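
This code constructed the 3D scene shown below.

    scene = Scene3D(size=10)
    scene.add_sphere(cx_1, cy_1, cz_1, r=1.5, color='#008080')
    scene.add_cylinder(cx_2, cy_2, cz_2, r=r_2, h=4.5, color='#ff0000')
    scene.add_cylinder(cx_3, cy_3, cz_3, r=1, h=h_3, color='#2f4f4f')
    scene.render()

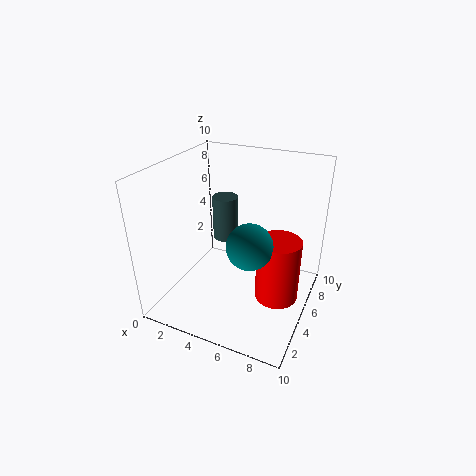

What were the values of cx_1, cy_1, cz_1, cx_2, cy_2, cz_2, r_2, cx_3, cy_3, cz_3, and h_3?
cx_1 = 6.5, cy_1 = 3.5, cz_1 = 5.5, cx_2 = 8, cy_2 = 5, cz_2 = 1, r_2 = 1.5, cx_3 = 2.5, cy_3 = 8, cz_3 = 3, h_3 = 3.5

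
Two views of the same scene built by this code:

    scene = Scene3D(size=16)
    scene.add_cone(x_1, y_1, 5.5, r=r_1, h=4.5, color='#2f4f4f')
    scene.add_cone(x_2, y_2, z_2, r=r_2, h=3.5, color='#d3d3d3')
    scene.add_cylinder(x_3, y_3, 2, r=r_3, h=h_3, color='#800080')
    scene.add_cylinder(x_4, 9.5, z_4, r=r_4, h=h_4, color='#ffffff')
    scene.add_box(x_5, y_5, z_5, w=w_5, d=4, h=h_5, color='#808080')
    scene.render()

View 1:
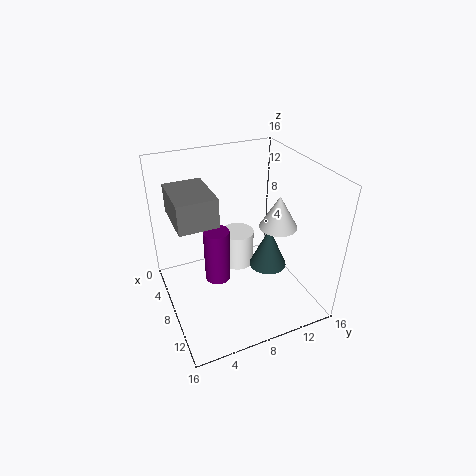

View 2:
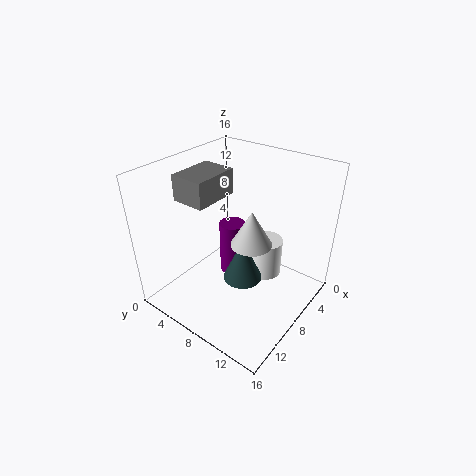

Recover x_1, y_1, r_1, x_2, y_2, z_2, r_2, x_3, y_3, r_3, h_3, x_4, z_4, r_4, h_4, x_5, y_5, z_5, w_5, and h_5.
x_1 = 10.5, y_1 = 10.5, r_1 = 2, x_2 = 10.5, y_2 = 11.5, z_2 = 10, r_2 = 2, x_3 = 6.5, y_3 = 6, r_3 = 1.5, h_3 = 6.5, x_4 = 4.5, z_4 = 2, r_4 = 2, h_4 = 4.5, x_5 = 5, y_5 = 1, z_5 = 11.5, w_5 = 5.5, h_5 = 3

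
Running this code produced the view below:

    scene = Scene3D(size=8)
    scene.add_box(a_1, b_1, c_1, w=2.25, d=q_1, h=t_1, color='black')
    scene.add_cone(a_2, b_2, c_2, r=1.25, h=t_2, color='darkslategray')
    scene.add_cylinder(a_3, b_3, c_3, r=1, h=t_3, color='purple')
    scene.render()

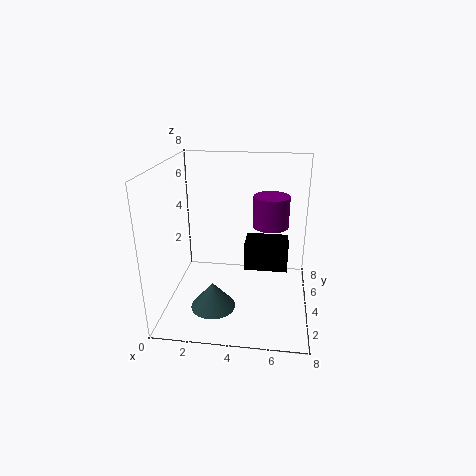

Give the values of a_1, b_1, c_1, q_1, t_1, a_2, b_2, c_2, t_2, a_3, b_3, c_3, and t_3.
a_1 = 4.5, b_1 = 2.75, c_1 = 2.75, q_1 = 1.5, t_1 = 1.5, a_2 = 2.75, b_2 = 2.75, c_2 = 0.25, t_2 = 1.5, a_3 = 5.75, b_3 = 4.75, c_3 = 4.5, t_3 = 1.75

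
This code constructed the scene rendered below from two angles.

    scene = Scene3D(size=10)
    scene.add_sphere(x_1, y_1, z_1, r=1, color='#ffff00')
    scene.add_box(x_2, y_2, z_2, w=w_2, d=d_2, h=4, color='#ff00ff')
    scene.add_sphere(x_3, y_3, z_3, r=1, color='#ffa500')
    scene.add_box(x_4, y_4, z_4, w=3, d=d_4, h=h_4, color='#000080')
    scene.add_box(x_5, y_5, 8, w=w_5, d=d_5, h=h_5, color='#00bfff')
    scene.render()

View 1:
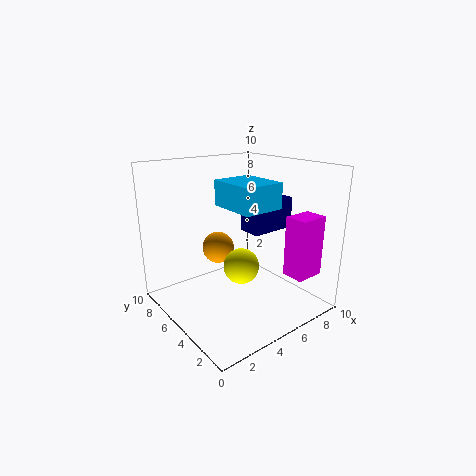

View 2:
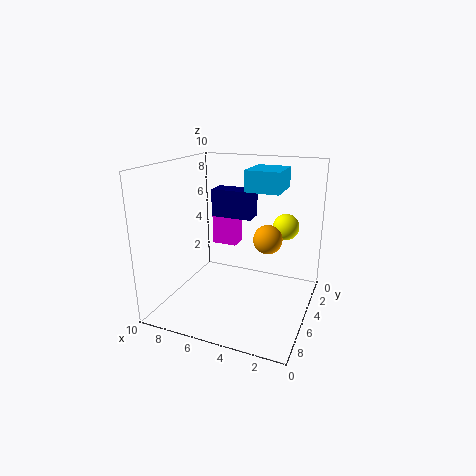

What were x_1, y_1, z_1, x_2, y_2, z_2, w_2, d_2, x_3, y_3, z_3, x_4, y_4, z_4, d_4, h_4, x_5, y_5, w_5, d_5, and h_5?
x_1 = 2.5, y_1 = 1.5, z_1 = 5, x_2 = 6.5, y_2 = 0.5, z_2 = 3, w_2 = 2, d_2 = 1.5, x_3 = 3, y_3 = 4.5, z_3 = 5, x_4 = 4.5, y_4 = 2.5, z_4 = 6, d_4 = 1.5, h_4 = 2, x_5 = 2.5, y_5 = 1, w_5 = 2.5, d_5 = 3, h_5 = 1.5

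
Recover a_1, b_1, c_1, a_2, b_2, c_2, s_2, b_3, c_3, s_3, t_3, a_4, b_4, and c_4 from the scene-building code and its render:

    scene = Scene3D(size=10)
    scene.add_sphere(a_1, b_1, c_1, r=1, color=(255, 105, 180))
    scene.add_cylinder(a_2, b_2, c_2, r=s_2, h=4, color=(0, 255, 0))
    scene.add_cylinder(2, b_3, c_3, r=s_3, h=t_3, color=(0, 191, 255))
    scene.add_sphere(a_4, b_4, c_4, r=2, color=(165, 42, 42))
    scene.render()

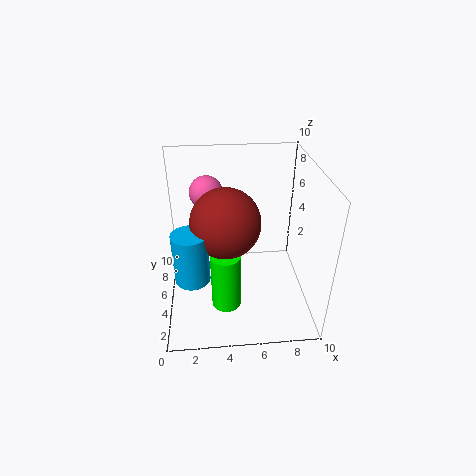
a_1 = 3, b_1 = 4, c_1 = 9, a_2 = 4, b_2 = 3, c_2 = 1, s_2 = 1, b_3 = 1, c_3 = 5, s_3 = 1, t_3 = 3, a_4 = 4, b_4 = 2, c_4 = 8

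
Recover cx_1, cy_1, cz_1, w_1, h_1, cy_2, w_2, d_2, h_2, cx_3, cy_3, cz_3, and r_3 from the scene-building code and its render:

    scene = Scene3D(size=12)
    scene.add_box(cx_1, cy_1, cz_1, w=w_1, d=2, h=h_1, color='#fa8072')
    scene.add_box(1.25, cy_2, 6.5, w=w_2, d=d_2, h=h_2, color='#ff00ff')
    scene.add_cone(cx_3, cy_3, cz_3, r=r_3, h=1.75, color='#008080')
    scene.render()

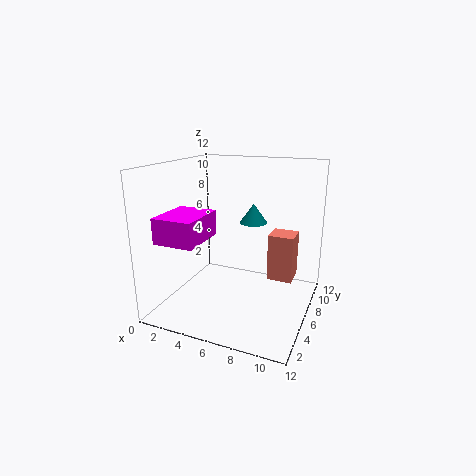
cx_1 = 8.75
cy_1 = 5.5
cz_1 = 3
w_1 = 2
h_1 = 3.75
cy_2 = 1
w_2 = 3.25
d_2 = 4
h_2 = 2
cx_3 = 6.25
cy_3 = 9
cz_3 = 6.5
r_3 = 1.25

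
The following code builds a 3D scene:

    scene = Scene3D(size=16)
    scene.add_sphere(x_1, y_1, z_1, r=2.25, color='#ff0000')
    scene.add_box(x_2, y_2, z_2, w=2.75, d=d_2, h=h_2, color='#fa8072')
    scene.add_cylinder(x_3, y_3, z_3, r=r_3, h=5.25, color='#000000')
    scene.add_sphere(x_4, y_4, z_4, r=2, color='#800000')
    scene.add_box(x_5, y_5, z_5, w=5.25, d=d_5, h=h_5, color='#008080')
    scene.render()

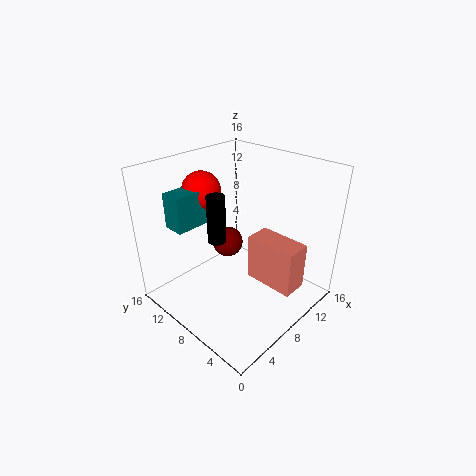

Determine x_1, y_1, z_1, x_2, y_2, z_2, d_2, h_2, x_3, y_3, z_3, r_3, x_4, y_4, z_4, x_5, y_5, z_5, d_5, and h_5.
x_1 = 7.5; y_1 = 13.25; z_1 = 12.25; x_2 = 7.75; y_2 = 0.75; z_2 = 4; d_2 = 5.5; h_2 = 5; x_3 = 6; y_3 = 9.25; z_3 = 8; r_3 = 1; x_4 = 11.5; y_4 = 13.25; z_4 = 3.75; x_5 = 3; y_5 = 11.75; z_5 = 9; d_5 = 2.5; h_5 = 4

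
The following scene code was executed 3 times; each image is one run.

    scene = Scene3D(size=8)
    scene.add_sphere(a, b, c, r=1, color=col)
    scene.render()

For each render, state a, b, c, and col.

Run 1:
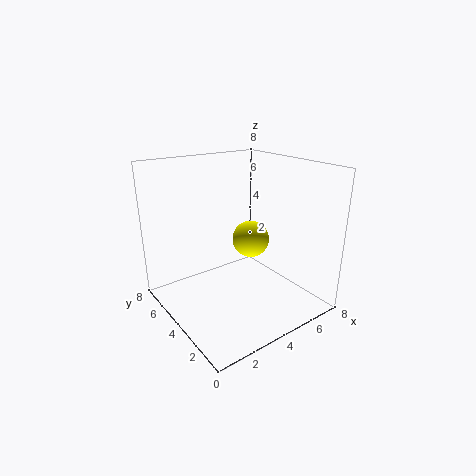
a = 4.5, b = 3.5, c = 4, col = 'yellow'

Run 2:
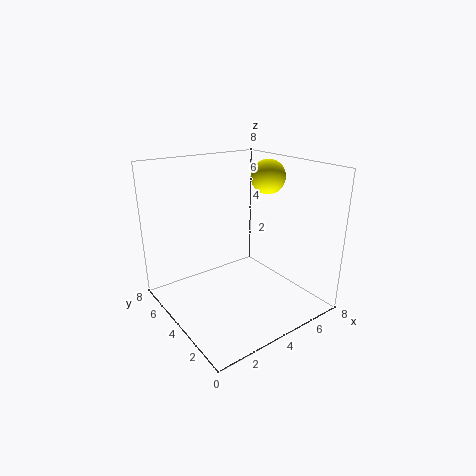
a = 6.5, b = 4.5, c = 7, col = 'yellow'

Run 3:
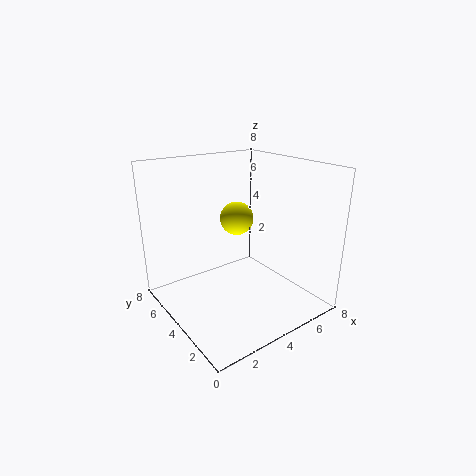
a = 5, b = 5.5, c = 4.5, col = 'yellow'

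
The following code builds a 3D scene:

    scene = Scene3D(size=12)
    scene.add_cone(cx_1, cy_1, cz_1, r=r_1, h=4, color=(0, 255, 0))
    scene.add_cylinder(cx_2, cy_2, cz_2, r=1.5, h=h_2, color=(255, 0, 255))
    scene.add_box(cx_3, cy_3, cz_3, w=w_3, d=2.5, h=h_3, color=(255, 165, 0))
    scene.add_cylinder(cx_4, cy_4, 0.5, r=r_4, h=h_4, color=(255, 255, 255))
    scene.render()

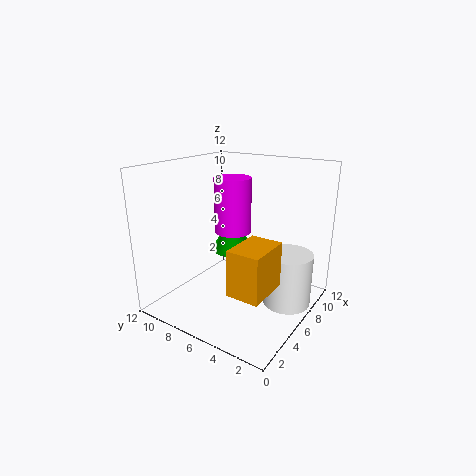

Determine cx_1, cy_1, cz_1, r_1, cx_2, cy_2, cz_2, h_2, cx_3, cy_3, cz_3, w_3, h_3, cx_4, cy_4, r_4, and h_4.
cx_1 = 9.5, cy_1 = 9, cz_1 = 3, r_1 = 2, cx_2 = 6, cy_2 = 6.5, cz_2 = 6.5, h_2 = 4.5, cx_3 = 1.5, cy_3 = 1.5, cz_3 = 3.5, w_3 = 3.5, h_3 = 3.5, cx_4 = 7.5, cy_4 = 2, r_4 = 2, h_4 = 4.5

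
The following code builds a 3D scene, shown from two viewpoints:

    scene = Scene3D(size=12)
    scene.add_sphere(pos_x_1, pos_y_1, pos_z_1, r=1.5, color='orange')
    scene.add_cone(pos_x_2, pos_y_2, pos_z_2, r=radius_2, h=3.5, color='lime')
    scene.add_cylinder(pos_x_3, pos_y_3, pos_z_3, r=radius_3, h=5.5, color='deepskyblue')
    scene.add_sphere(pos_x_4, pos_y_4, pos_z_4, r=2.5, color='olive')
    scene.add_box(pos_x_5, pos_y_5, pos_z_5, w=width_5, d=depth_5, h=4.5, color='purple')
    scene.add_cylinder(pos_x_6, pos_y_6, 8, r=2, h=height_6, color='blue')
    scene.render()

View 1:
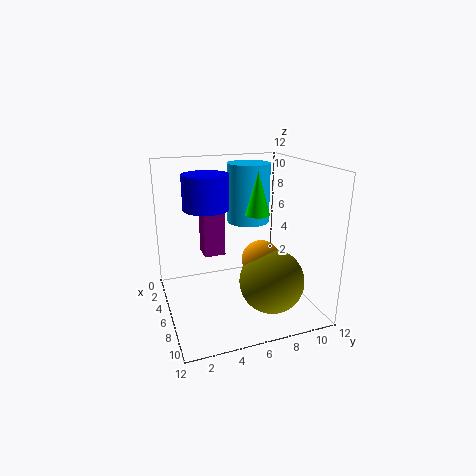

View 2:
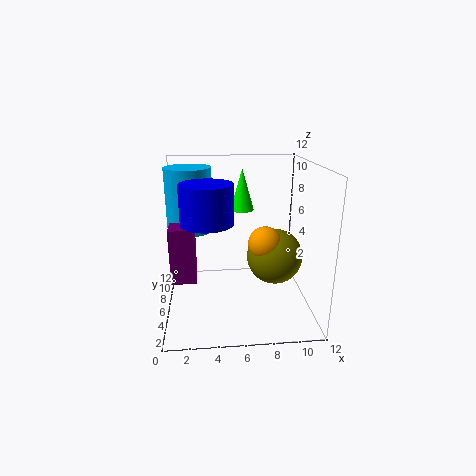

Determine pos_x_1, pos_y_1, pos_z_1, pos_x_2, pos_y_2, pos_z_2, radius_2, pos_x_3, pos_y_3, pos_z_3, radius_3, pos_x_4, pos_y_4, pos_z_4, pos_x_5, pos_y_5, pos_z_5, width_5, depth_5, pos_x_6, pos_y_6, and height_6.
pos_x_1 = 8.5
pos_y_1 = 7
pos_z_1 = 5
pos_x_2 = 6.5
pos_y_2 = 7.5
pos_z_2 = 8
radius_2 = 1
pos_x_3 = 2
pos_y_3 = 8.5
pos_z_3 = 6
radius_3 = 2
pos_x_4 = 9.5
pos_y_4 = 7.5
pos_z_4 = 3.5
pos_x_5 = 0.5
pos_y_5 = 4
pos_z_5 = 3
width_5 = 2
depth_5 = 2
pos_x_6 = 3.5
pos_y_6 = 4
height_6 = 3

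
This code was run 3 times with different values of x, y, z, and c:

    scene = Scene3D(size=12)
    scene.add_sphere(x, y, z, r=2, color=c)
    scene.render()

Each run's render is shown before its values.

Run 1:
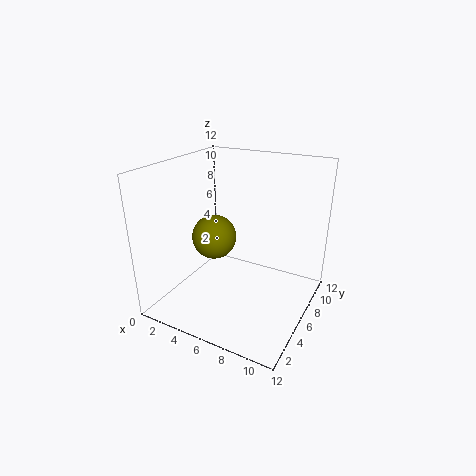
x = 3; y = 7; z = 5; c = 'olive'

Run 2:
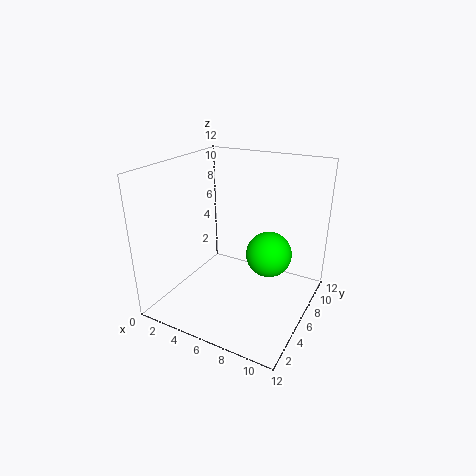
x = 8; y = 8; z = 4; c = 'lime'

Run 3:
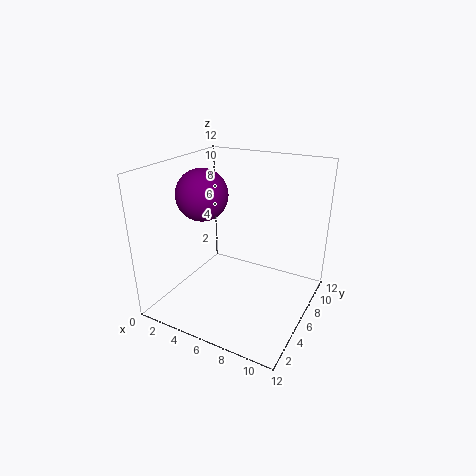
x = 4; y = 4; z = 10; c = 'purple'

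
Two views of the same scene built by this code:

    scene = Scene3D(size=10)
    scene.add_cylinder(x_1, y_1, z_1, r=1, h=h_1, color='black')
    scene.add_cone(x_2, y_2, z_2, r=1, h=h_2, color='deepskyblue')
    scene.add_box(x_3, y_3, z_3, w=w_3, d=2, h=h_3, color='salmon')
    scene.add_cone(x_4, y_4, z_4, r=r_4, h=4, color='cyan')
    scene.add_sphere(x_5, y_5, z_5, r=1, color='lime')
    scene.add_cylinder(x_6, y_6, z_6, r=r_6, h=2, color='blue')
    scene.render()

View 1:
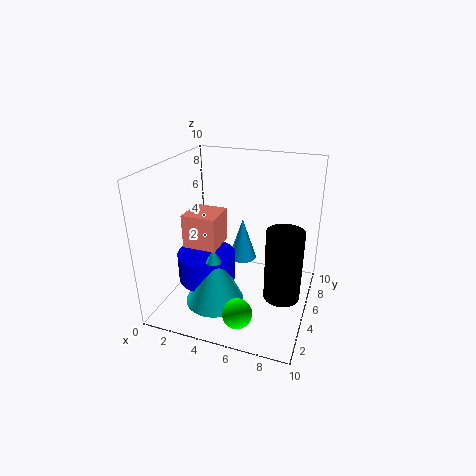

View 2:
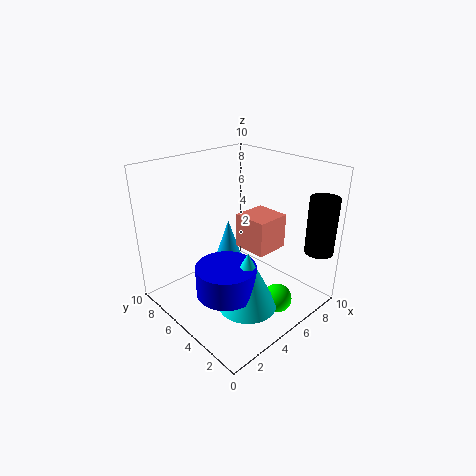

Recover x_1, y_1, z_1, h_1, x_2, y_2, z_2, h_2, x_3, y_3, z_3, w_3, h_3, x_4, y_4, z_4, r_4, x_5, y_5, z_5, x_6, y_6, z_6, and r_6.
x_1 = 9; y_1 = 1; z_1 = 4; h_1 = 4; x_2 = 5; y_2 = 6; z_2 = 3; h_2 = 3; x_3 = 3; y_3 = 1; z_3 = 6; w_3 = 2; h_3 = 2; x_4 = 4; y_4 = 3; z_4 = 1; r_4 = 2; x_5 = 6; y_5 = 2; z_5 = 1; x_6 = 3; y_6 = 4; z_6 = 2; r_6 = 2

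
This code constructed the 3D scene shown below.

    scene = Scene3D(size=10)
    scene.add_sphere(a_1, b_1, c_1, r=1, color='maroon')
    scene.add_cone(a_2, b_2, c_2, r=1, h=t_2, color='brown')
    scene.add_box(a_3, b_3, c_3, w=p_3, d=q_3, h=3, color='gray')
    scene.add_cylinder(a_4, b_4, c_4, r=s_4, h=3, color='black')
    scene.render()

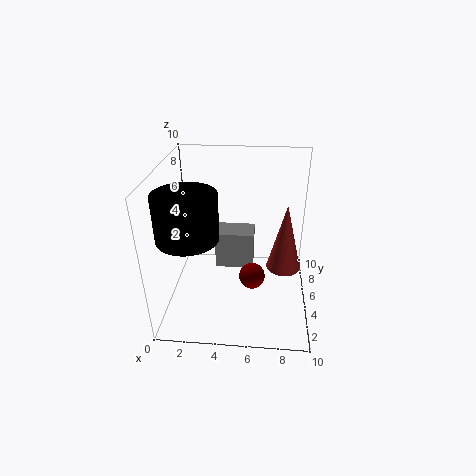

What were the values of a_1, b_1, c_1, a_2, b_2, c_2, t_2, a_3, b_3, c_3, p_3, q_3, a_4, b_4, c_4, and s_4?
a_1 = 6
b_1 = 6
c_1 = 1
a_2 = 8
b_2 = 2
c_2 = 5
t_2 = 4
a_3 = 3
b_3 = 7
c_3 = 1
p_3 = 3
q_3 = 2
a_4 = 2
b_4 = 3
c_4 = 6
s_4 = 2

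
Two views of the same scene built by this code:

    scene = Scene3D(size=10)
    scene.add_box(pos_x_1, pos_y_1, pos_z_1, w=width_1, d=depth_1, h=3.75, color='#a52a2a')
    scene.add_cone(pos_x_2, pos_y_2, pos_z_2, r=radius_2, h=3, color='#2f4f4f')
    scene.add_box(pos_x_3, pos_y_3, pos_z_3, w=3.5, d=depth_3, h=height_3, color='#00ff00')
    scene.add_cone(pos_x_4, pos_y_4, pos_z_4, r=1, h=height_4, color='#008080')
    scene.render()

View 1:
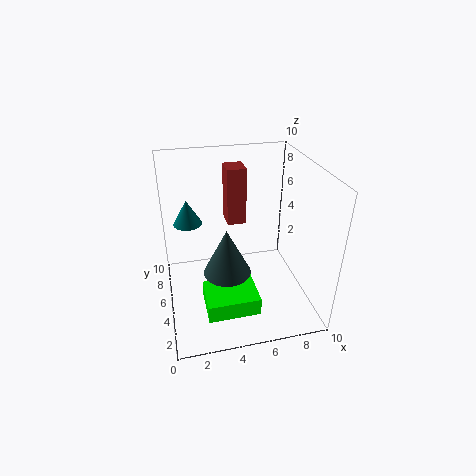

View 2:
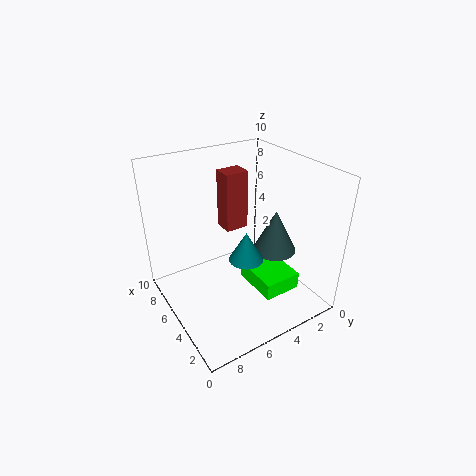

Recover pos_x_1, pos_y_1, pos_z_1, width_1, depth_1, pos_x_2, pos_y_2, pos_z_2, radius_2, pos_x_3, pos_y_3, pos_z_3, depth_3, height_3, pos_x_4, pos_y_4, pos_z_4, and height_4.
pos_x_1 = 4.25; pos_y_1 = 4.75; pos_z_1 = 6.25; width_1 = 1.25; depth_1 = 1.5; pos_x_2 = 3.75; pos_y_2 = 2.75; pos_z_2 = 4; radius_2 = 1.5; pos_x_3 = 2.25; pos_y_3 = 1.5; pos_z_3 = 1; depth_3 = 2.75; height_3 = 1.25; pos_x_4 = 1.75; pos_y_4 = 6.5; pos_z_4 = 5.75; height_4 = 1.75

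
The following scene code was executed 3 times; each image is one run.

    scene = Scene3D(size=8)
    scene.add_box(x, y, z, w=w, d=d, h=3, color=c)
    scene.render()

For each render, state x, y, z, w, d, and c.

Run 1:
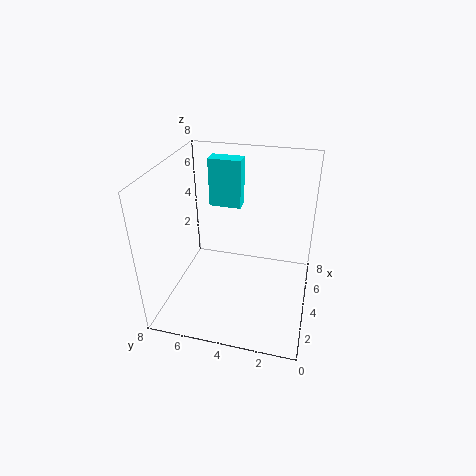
x = 6.5, y = 4.5, z = 4.5, w = 1, d = 2, c = 'cyan'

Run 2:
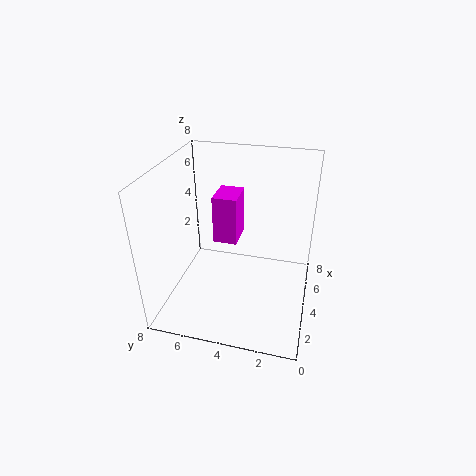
x = 5.5, y = 4.5, z = 2.5, w = 2, d = 1.5, c = 'magenta'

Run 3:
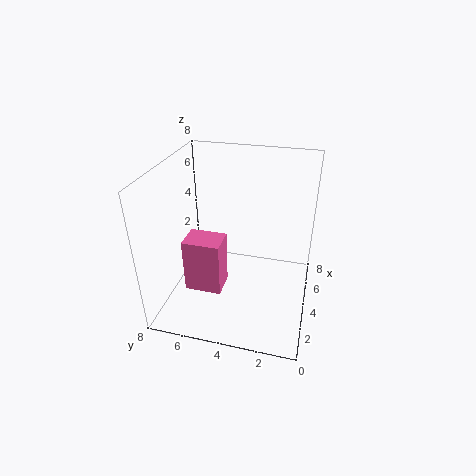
x = 2, y = 4.5, z = 1.5, w = 1.5, d = 2, c = 'hotpink'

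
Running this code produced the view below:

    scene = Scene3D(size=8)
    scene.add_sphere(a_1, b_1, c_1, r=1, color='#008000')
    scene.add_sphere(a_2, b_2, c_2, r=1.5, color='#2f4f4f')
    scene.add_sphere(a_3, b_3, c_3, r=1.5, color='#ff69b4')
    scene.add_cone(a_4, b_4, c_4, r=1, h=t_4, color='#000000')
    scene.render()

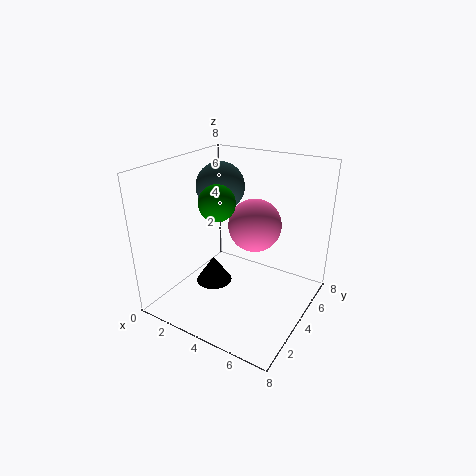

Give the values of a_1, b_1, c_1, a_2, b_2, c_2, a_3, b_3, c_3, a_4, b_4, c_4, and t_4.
a_1 = 3; b_1 = 3.5; c_1 = 6; a_2 = 1.5; b_2 = 6; c_2 = 6; a_3 = 4.5; b_3 = 5; c_3 = 4.5; a_4 = 3; b_4 = 3; c_4 = 1.5; t_4 = 1.5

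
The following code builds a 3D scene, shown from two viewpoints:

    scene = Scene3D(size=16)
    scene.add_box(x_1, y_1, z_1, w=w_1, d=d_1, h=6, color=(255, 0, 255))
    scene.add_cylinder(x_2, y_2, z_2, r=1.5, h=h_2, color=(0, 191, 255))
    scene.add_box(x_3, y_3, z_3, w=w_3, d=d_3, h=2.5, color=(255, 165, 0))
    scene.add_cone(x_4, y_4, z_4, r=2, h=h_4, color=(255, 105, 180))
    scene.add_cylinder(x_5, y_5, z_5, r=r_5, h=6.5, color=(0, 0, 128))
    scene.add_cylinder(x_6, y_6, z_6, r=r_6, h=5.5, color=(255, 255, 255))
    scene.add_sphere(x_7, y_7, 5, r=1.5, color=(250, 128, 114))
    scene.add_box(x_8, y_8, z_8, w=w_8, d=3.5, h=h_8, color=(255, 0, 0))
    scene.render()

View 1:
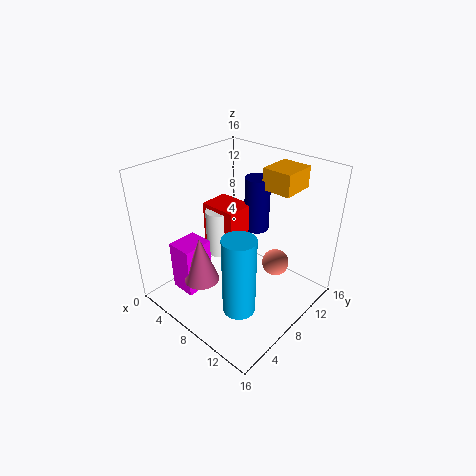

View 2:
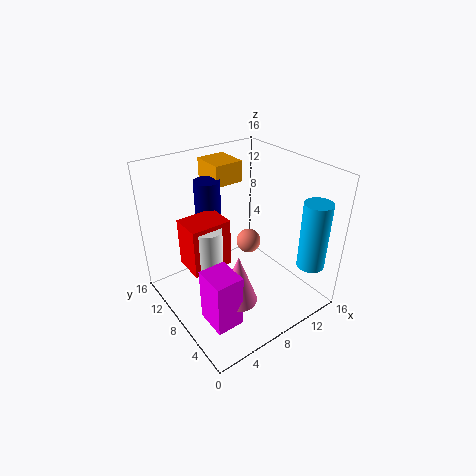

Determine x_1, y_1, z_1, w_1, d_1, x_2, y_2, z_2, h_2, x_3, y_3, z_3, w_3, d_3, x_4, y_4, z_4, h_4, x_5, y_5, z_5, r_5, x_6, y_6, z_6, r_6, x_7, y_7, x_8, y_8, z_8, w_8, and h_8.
x_1 = 2, y_1 = 3, z_1 = 1, w_1 = 3, d_1 = 3.5, x_2 = 13.5, y_2 = 2, z_2 = 5.5, h_2 = 7.5, x_3 = 8, y_3 = 12, z_3 = 12.5, w_3 = 3.5, d_3 = 4, x_4 = 5.5, y_4 = 4.5, z_4 = 3, h_4 = 5.5, x_5 = 7, y_5 = 12.5, z_5 = 7, r_5 = 1.5, x_6 = 4.5, y_6 = 8.5, z_6 = 4.5, r_6 = 1.5, x_7 = 11.5, y_7 = 10.5, x_8 = 2.5, y_8 = 8, z_8 = 5, w_8 = 4.5, h_8 = 5.5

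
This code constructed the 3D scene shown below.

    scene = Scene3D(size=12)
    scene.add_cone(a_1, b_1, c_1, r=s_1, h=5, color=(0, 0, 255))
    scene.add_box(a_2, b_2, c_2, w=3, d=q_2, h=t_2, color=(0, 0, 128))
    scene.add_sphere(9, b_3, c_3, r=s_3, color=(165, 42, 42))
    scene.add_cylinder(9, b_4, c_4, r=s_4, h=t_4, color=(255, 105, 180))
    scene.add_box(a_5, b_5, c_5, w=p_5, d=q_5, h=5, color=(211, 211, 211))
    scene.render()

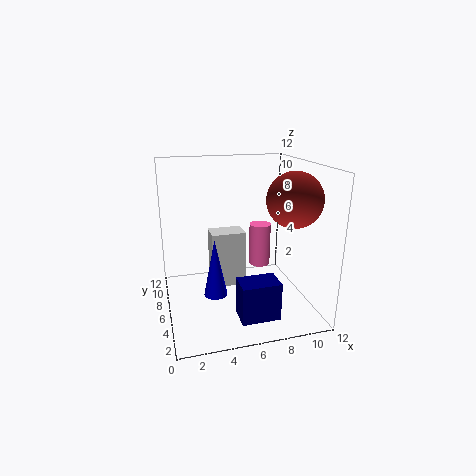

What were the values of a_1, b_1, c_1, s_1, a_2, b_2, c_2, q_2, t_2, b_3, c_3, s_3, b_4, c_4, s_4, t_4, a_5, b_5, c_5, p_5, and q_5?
a_1 = 4; b_1 = 6; c_1 = 1; s_1 = 1; a_2 = 5; b_2 = 1; c_2 = 1; q_2 = 2; t_2 = 3; b_3 = 2; c_3 = 10; s_3 = 2; b_4 = 9; c_4 = 2; s_4 = 1; t_4 = 4; a_5 = 4; b_5 = 7; c_5 = 1; p_5 = 3; q_5 = 2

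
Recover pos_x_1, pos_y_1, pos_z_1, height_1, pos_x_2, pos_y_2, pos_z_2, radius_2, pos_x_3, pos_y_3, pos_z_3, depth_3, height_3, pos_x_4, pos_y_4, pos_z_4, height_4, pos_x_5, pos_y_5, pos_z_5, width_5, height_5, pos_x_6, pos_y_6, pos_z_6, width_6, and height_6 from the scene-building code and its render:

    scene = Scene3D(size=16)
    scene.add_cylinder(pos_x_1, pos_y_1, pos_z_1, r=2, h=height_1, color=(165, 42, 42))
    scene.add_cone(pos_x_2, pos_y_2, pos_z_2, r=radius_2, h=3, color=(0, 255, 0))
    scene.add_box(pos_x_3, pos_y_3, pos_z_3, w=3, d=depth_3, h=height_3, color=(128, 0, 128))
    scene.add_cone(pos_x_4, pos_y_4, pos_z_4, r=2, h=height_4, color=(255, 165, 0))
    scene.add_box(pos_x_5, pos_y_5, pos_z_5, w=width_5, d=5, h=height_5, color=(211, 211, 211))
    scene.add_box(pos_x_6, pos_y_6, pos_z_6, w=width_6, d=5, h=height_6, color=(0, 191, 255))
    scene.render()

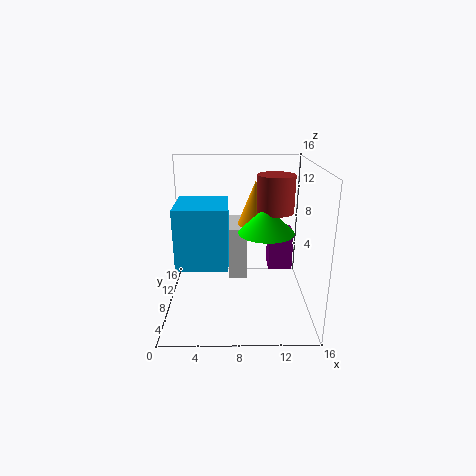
pos_x_1 = 12, pos_y_1 = 8, pos_z_1 = 11, height_1 = 4, pos_x_2 = 11, pos_y_2 = 7, pos_z_2 = 9, radius_2 = 3, pos_x_3 = 12, pos_y_3 = 12, pos_z_3 = 2, depth_3 = 3, height_3 = 5, pos_x_4 = 10, pos_y_4 = 10, pos_z_4 = 9, height_4 = 5, pos_x_5 = 7, pos_y_5 = 8, pos_z_5 = 3, width_5 = 2, height_5 = 6, pos_x_6 = 2, pos_y_6 = 2, pos_z_6 = 7, width_6 = 5, height_6 = 6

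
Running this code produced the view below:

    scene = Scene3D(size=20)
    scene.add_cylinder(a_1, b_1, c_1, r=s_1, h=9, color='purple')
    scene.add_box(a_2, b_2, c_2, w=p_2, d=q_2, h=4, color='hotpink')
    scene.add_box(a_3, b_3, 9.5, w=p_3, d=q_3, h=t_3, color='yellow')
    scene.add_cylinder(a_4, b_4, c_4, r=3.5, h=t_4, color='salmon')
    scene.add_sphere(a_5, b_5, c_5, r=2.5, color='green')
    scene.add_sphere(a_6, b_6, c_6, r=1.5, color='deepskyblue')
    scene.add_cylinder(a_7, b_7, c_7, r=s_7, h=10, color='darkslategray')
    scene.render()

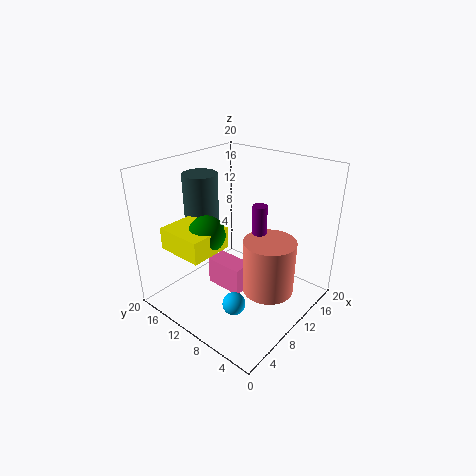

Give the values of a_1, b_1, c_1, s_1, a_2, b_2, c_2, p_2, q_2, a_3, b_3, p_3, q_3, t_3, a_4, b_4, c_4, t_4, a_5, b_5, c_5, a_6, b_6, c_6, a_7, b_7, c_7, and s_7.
a_1 = 11.5; b_1 = 7.5; c_1 = 6; s_1 = 1; a_2 = 8; b_2 = 8.5; c_2 = 2; p_2 = 3; q_2 = 5.5; a_3 = 2; b_3 = 10; p_3 = 6; q_3 = 6.5; t_3 = 3; a_4 = 10.5; b_4 = 5; c_4 = 3.5; t_4 = 7.5; a_5 = 6; b_5 = 12; c_5 = 11.5; a_6 = 5; b_6 = 6.5; c_6 = 3.5; a_7 = 9.5; b_7 = 16.5; c_7 = 8; s_7 = 2.5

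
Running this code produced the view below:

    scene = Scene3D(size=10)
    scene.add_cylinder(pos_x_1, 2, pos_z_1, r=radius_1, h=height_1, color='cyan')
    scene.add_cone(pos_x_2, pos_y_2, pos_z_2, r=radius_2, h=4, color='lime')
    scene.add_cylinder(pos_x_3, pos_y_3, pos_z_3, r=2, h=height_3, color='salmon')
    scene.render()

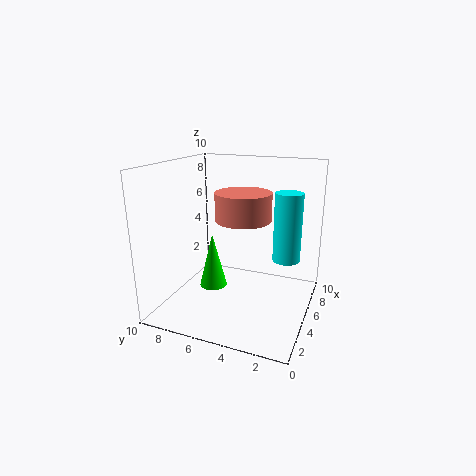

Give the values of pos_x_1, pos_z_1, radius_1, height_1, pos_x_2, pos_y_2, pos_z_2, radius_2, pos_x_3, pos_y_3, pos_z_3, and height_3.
pos_x_1 = 7; pos_z_1 = 3; radius_1 = 1; height_1 = 5; pos_x_2 = 5; pos_y_2 = 7; pos_z_2 = 1; radius_2 = 1; pos_x_3 = 6; pos_y_3 = 5; pos_z_3 = 6; height_3 = 2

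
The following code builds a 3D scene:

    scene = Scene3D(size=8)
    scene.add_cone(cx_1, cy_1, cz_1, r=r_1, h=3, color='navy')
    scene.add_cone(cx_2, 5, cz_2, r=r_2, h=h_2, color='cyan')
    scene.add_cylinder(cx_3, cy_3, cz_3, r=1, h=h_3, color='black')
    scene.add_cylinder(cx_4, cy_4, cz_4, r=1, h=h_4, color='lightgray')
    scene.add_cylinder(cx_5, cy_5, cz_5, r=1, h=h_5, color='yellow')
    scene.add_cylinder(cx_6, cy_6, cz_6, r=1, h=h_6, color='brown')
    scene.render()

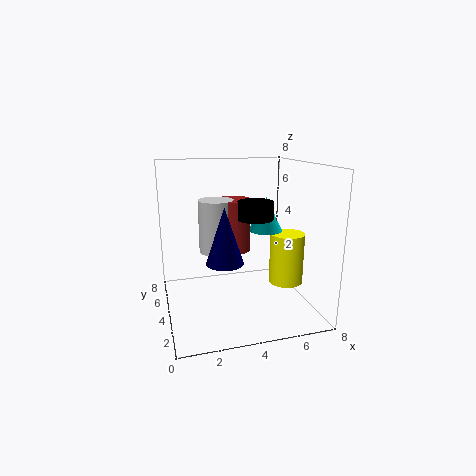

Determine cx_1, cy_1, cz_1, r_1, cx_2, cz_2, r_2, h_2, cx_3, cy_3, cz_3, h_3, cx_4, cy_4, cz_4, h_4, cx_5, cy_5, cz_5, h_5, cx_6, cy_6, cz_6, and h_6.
cx_1 = 3, cy_1 = 3, cz_1 = 3, r_1 = 1, cx_2 = 6, cz_2 = 4, r_2 = 1, h_2 = 2, cx_3 = 5, cy_3 = 4, cz_3 = 5, h_3 = 1, cx_4 = 3, cy_4 = 5, cz_4 = 3, h_4 = 3, cx_5 = 7, cy_5 = 4, cz_5 = 1, h_5 = 3, cx_6 = 4, cy_6 = 5, cz_6 = 3, h_6 = 3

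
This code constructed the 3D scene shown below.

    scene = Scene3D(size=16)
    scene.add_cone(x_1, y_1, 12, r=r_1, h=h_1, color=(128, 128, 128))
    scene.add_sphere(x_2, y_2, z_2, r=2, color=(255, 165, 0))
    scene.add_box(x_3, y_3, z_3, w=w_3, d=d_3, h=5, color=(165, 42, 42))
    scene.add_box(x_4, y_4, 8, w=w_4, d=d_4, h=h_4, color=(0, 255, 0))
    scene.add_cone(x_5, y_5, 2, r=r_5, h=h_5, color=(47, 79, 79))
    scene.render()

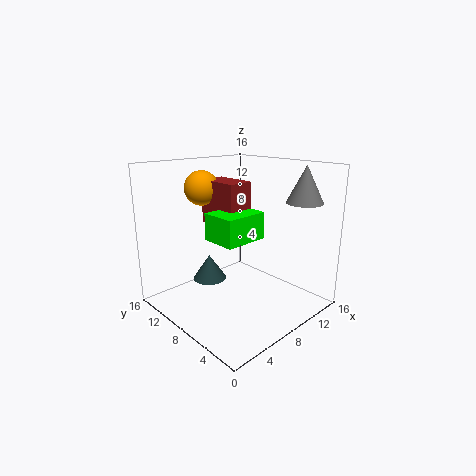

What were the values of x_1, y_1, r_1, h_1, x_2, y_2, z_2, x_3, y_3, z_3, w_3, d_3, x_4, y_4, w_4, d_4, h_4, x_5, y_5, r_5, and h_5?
x_1 = 13; y_1 = 3; r_1 = 2; h_1 = 4; x_2 = 7; y_2 = 13; z_2 = 13; x_3 = 7; y_3 = 8; z_3 = 9; w_3 = 3; d_3 = 5; x_4 = 5; y_4 = 6; w_4 = 5; d_4 = 4; h_4 = 3; x_5 = 7; y_5 = 12; r_5 = 2; h_5 = 3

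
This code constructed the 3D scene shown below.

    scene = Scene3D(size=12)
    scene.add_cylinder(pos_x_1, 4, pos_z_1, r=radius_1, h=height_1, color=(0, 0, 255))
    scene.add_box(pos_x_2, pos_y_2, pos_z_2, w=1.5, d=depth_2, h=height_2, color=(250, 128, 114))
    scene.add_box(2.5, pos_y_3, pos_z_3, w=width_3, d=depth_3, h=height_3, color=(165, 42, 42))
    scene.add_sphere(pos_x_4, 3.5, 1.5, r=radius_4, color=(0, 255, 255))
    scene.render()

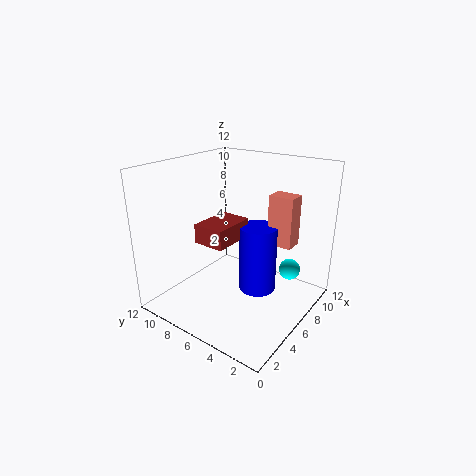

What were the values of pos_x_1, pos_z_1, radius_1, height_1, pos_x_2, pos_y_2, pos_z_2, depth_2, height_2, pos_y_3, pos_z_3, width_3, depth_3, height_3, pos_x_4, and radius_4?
pos_x_1 = 6; pos_z_1 = 2; radius_1 = 1.5; height_1 = 5.5; pos_x_2 = 6.5; pos_y_2 = 1.5; pos_z_2 = 6; depth_2 = 2; height_2 = 4; pos_y_3 = 5; pos_z_3 = 6.5; width_3 = 3.5; depth_3 = 2.5; height_3 = 1.5; pos_x_4 = 11; radius_4 = 1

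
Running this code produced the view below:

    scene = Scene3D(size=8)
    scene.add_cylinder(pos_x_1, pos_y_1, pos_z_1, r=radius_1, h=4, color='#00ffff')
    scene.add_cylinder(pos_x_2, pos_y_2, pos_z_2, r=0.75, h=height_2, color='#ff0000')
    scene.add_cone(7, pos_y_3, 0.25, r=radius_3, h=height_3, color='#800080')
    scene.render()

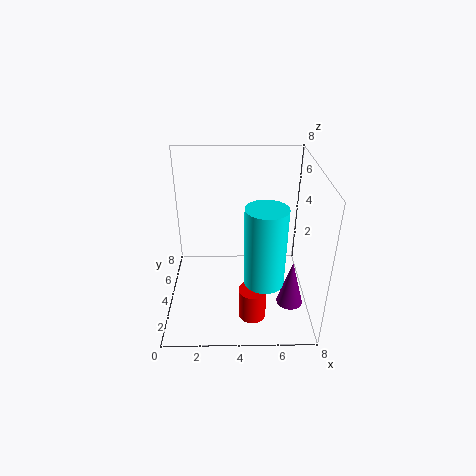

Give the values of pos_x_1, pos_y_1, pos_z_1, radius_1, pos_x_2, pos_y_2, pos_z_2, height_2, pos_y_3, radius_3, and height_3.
pos_x_1 = 5.25; pos_y_1 = 1.5; pos_z_1 = 3; radius_1 = 1; pos_x_2 = 4.75; pos_y_2 = 2; pos_z_2 = 0.25; height_2 = 1.75; pos_y_3 = 3; radius_3 = 0.75; height_3 = 2.75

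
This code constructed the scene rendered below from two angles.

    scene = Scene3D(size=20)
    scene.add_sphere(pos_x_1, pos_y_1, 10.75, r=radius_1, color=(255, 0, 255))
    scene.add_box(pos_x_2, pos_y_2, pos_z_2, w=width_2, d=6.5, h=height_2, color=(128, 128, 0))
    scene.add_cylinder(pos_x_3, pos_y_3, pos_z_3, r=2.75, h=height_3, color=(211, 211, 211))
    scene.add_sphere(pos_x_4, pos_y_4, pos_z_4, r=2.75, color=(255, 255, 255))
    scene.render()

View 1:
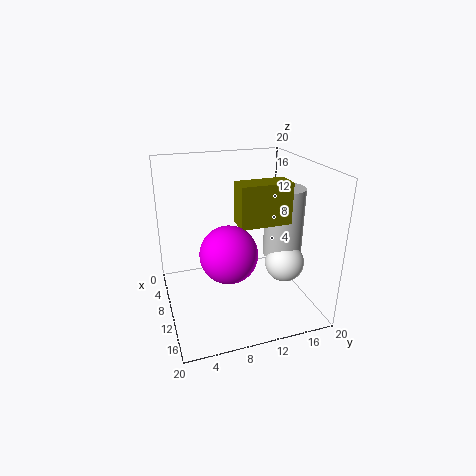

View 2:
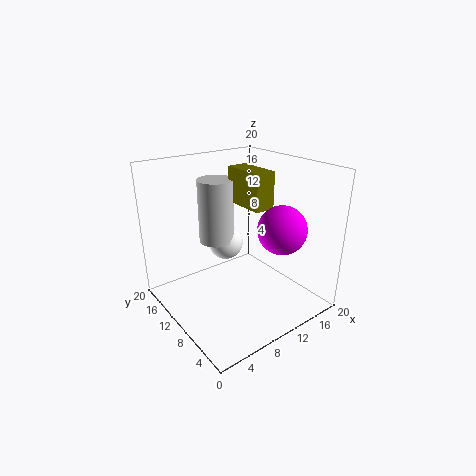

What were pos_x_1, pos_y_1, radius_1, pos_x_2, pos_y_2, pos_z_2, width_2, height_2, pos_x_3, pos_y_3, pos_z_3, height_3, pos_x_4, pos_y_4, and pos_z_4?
pos_x_1 = 15.5, pos_y_1 = 7, radius_1 = 3.5, pos_x_2 = 12.25, pos_y_2 = 8.75, pos_z_2 = 13.5, width_2 = 3, height_2 = 5.25, pos_x_3 = 10.75, pos_y_3 = 16.5, pos_z_3 = 7, height_3 = 9.75, pos_x_4 = 12.25, pos_y_4 = 16.25, pos_z_4 = 6.25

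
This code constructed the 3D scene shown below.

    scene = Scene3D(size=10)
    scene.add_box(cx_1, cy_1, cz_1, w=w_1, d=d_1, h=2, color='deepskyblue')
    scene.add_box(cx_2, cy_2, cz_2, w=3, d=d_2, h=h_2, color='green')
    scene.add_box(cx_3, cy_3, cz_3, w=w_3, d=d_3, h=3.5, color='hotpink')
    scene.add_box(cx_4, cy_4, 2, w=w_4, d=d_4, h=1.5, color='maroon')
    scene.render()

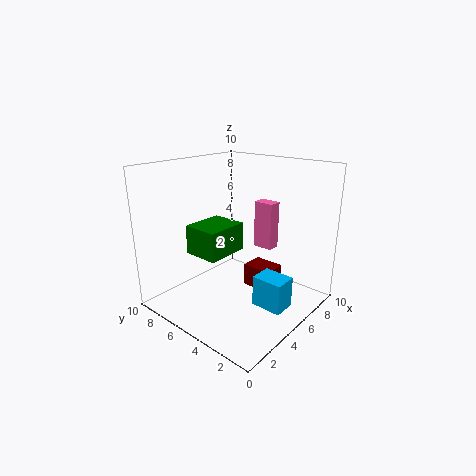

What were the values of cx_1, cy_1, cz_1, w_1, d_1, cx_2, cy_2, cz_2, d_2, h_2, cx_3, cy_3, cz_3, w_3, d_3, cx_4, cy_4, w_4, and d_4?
cx_1 = 3.5, cy_1 = 0.5, cz_1 = 1.5, w_1 = 1.5, d_1 = 2, cx_2 = 2.5, cy_2 = 5, cz_2 = 4, d_2 = 2.5, h_2 = 2, cx_3 = 7.5, cy_3 = 4, cz_3 = 3.5, w_3 = 1, d_3 = 1.5, cx_4 = 4.5, cy_4 = 2, w_4 = 1.5, d_4 = 2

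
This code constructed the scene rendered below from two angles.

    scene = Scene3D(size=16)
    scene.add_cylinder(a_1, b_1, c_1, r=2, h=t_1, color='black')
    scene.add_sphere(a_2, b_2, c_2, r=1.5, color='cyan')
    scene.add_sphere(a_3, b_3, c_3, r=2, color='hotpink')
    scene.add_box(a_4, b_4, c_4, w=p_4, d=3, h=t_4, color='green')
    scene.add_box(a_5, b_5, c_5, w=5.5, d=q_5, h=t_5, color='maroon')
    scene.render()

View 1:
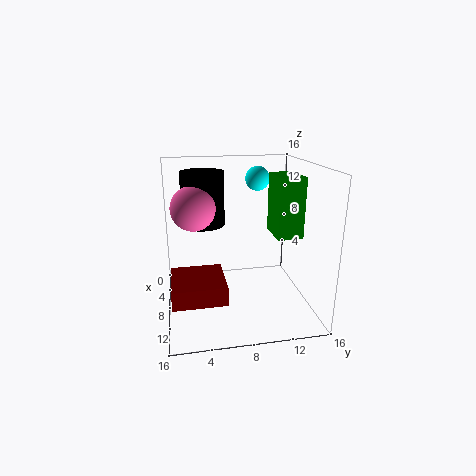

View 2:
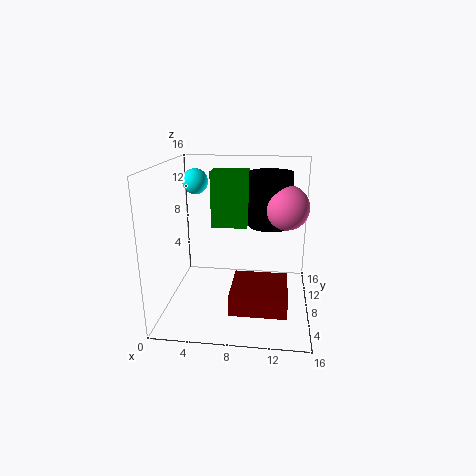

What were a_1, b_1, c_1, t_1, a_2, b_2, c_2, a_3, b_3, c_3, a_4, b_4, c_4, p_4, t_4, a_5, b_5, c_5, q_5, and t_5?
a_1 = 11.5; b_1 = 4; c_1 = 11; t_1 = 5; a_2 = 2.5; b_2 = 11.5; c_2 = 13.5; a_3 = 13; b_3 = 3; c_3 = 13; a_4 = 4; b_4 = 12.5; c_4 = 7.5; p_4 = 4.5; t_4 = 7; a_5 = 8; b_5 = 0.5; c_5 = 3; q_5 = 5.5; t_5 = 2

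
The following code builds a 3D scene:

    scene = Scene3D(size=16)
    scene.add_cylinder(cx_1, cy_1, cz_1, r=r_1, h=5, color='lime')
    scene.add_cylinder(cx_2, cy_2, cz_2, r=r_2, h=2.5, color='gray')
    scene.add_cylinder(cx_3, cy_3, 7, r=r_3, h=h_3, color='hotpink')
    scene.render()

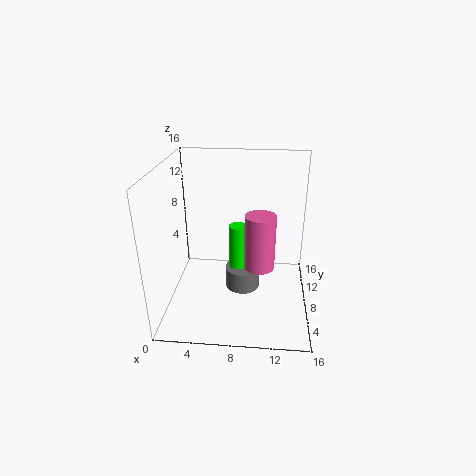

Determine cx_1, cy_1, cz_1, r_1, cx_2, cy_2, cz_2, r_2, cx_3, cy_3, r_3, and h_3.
cx_1 = 8, cy_1 = 8, cz_1 = 4.5, r_1 = 1, cx_2 = 8.5, cy_2 = 8.5, cz_2 = 1.5, r_2 = 2, cx_3 = 10.5, cy_3 = 4, r_3 = 1.5, h_3 = 5.5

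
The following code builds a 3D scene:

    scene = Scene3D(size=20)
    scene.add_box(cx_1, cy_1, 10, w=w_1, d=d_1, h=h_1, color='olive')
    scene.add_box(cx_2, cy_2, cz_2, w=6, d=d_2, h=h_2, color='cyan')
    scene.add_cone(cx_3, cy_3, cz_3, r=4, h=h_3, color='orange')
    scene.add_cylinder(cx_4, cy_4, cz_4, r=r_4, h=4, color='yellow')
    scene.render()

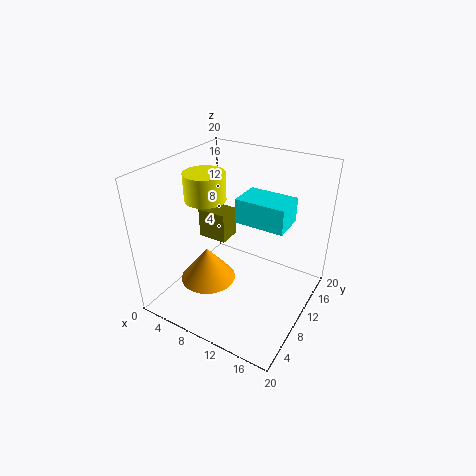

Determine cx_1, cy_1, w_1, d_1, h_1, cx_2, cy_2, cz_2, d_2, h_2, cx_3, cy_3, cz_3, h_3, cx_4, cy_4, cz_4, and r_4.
cx_1 = 5; cy_1 = 8; w_1 = 4; d_1 = 3; h_1 = 4; cx_2 = 12; cy_2 = 6; cz_2 = 15; d_2 = 4; h_2 = 3; cx_3 = 6; cy_3 = 8; cz_3 = 3; h_3 = 5; cx_4 = 4; cy_4 = 11; cz_4 = 14; r_4 = 3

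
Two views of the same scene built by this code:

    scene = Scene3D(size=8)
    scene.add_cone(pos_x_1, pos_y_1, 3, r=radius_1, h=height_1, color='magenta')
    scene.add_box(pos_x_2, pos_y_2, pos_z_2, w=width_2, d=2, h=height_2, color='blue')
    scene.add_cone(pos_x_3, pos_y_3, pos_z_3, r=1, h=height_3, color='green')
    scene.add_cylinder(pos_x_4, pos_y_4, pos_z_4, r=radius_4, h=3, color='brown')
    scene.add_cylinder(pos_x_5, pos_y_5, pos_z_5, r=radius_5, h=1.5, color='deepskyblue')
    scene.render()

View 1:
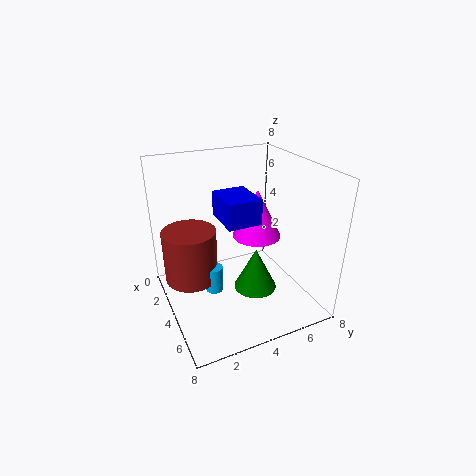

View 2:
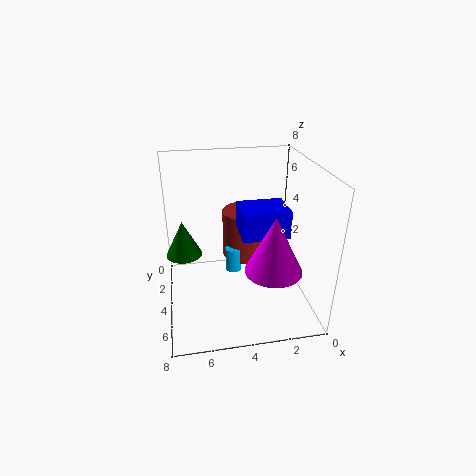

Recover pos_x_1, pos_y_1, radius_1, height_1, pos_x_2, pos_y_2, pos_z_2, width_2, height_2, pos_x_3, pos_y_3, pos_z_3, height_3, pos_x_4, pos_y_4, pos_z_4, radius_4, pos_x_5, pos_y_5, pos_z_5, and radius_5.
pos_x_1 = 2.5; pos_y_1 = 6; radius_1 = 1.5; height_1 = 3; pos_x_2 = 1.5; pos_y_2 = 3.5; pos_z_2 = 4.5; width_2 = 2.5; height_2 = 1.5; pos_x_3 = 7; pos_y_3 = 3.5; pos_z_3 = 3; height_3 = 2; pos_x_4 = 3; pos_y_4 = 1.5; pos_z_4 = 1.5; radius_4 = 1.5; pos_x_5 = 4; pos_y_5 = 2.5; pos_z_5 = 1; radius_5 = 0.5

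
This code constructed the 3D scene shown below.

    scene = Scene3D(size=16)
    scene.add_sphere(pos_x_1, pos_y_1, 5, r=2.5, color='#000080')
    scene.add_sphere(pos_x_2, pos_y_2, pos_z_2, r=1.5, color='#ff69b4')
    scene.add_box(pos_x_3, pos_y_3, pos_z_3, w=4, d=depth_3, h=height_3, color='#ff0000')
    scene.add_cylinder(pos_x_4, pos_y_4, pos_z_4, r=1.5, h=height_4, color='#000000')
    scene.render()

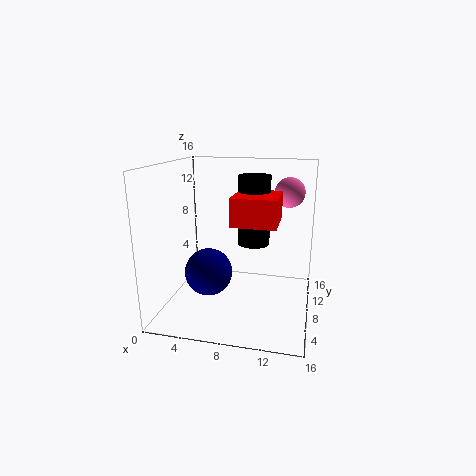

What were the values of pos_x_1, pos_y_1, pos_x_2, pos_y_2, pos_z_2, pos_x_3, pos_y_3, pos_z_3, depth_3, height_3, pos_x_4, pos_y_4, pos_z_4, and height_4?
pos_x_1 = 5.5, pos_y_1 = 5, pos_x_2 = 13.5, pos_y_2 = 7, pos_z_2 = 13.5, pos_x_3 = 9, pos_y_3 = 0.5, pos_z_3 = 11.5, depth_3 = 4.5, height_3 = 2.5, pos_x_4 = 10.5, pos_y_4 = 4, pos_z_4 = 9, height_4 = 6.5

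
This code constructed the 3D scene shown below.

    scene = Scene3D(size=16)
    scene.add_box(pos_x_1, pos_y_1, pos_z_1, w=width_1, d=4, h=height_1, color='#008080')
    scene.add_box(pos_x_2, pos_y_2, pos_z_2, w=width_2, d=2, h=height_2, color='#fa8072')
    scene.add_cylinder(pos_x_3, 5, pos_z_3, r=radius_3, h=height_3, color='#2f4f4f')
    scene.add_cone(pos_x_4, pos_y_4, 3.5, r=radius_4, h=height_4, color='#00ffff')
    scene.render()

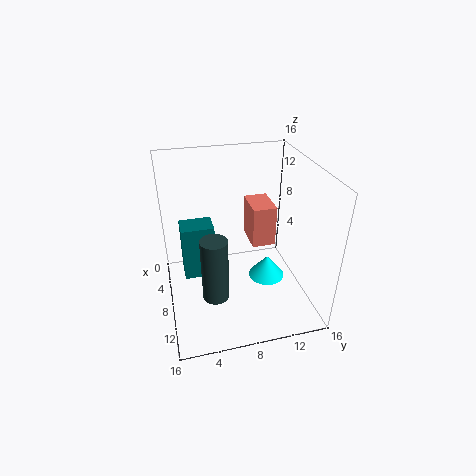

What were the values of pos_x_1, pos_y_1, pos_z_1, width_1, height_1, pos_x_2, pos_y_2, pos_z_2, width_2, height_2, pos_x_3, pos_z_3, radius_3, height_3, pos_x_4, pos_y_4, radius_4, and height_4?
pos_x_1 = 1.5
pos_y_1 = 2
pos_z_1 = 0.5
width_1 = 3
height_1 = 7
pos_x_2 = 12
pos_y_2 = 7.5
pos_z_2 = 11.5
width_2 = 3
height_2 = 3.5
pos_x_3 = 9.5
pos_z_3 = 1.5
radius_3 = 1.5
height_3 = 7.5
pos_x_4 = 9.5
pos_y_4 = 11
radius_4 = 2
height_4 = 2.5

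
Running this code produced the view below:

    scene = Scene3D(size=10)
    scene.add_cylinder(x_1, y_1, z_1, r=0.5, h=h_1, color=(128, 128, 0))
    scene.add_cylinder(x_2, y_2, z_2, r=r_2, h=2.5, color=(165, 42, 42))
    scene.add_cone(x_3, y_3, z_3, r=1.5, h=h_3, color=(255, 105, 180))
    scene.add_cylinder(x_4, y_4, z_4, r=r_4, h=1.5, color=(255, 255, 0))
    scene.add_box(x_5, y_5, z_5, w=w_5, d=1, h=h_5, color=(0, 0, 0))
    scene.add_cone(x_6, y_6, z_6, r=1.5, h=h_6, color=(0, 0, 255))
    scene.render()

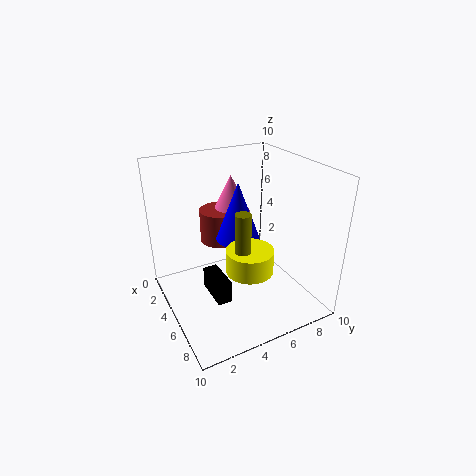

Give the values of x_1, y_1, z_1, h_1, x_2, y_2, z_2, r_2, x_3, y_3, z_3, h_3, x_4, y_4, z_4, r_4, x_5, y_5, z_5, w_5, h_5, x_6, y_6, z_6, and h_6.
x_1 = 7.5
y_1 = 4
z_1 = 5
h_1 = 3
x_2 = 2
y_2 = 5
z_2 = 3.5
r_2 = 1.5
x_3 = 2
y_3 = 6
z_3 = 5.5
h_3 = 3
x_4 = 7.5
y_4 = 4.5
z_4 = 4
r_4 = 1.5
x_5 = 4.5
y_5 = 2.5
z_5 = 1.5
w_5 = 2.5
h_5 = 1.5
x_6 = 5
y_6 = 5
z_6 = 5
h_6 = 4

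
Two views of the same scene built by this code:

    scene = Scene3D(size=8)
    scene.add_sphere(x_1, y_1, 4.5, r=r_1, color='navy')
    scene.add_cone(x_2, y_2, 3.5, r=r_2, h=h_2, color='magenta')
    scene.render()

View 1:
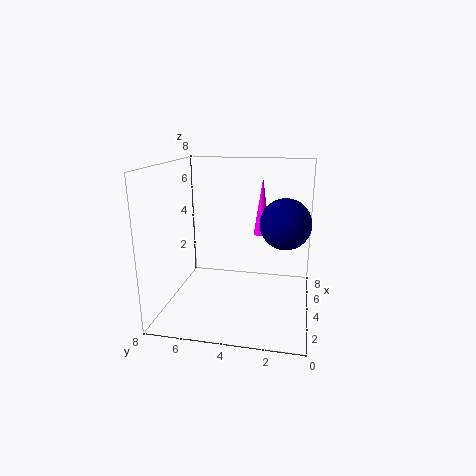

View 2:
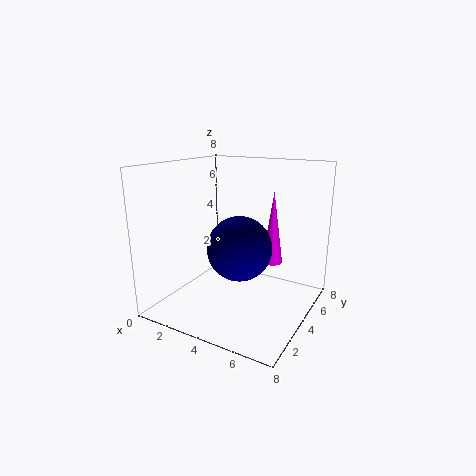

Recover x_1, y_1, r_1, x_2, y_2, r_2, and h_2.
x_1 = 5.5, y_1 = 1.5, r_1 = 1.5, x_2 = 6.5, y_2 = 3, r_2 = 0.5, h_2 = 3.5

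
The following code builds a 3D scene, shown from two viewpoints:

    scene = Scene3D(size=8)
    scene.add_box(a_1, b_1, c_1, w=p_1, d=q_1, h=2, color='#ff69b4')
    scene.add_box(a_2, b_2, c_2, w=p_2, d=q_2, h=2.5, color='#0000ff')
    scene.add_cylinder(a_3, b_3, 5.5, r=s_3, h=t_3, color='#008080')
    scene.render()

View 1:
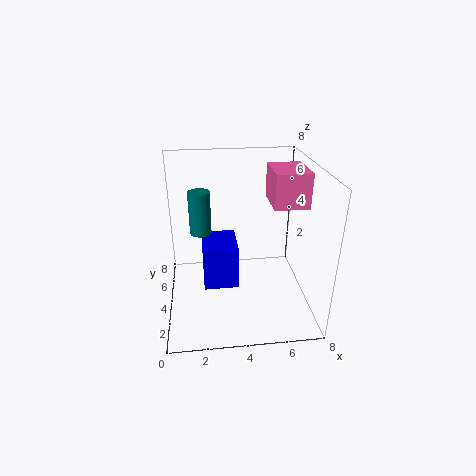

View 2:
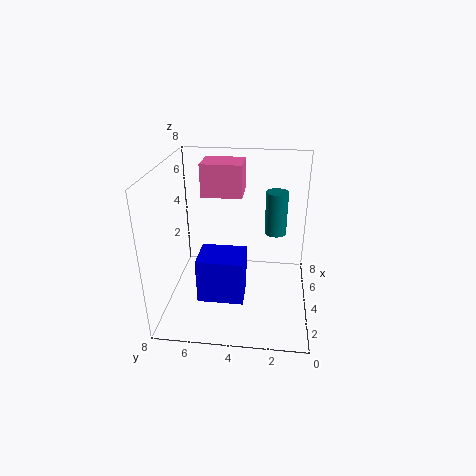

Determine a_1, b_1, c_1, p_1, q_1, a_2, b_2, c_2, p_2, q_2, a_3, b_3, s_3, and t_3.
a_1 = 6; b_1 = 4; c_1 = 5.5; p_1 = 2; q_1 = 2.5; a_2 = 2; b_2 = 3.5; c_2 = 1; p_2 = 2; q_2 = 2.5; a_3 = 2; b_3 = 2; s_3 = 0.5; t_3 = 2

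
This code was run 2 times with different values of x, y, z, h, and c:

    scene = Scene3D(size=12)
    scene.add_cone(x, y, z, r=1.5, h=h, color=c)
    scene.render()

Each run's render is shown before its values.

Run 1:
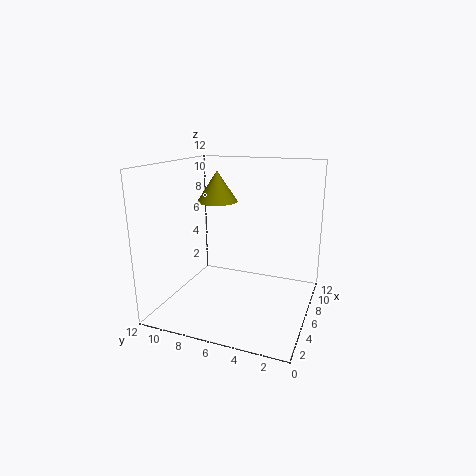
x = 3.75; y = 6.75; z = 9.5; h = 2.25; c = 'olive'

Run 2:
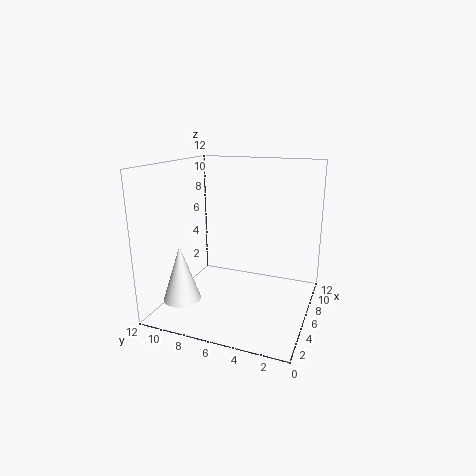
x = 2.5; y = 9.5; z = 1.5; h = 4.5; c = 'white'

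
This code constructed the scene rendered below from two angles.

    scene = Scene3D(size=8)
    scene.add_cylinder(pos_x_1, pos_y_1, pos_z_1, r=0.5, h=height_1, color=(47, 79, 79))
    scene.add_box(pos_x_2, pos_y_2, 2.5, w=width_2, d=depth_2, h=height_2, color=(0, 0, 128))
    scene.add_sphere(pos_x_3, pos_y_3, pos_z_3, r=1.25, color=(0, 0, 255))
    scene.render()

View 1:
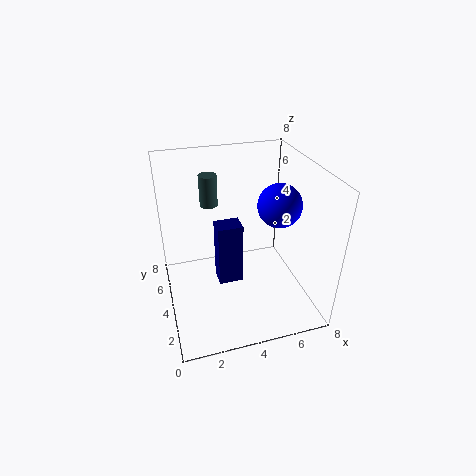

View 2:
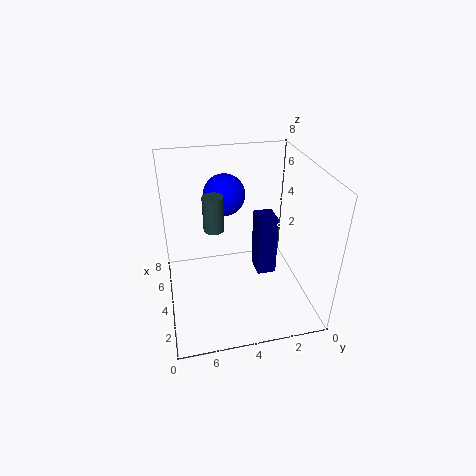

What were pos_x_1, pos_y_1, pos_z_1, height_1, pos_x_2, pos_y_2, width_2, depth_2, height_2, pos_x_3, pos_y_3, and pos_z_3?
pos_x_1 = 2.75; pos_y_1 = 5.5; pos_z_1 = 5.5; height_1 = 1.75; pos_x_2 = 2.5; pos_y_2 = 2.25; width_2 = 1.25; depth_2 = 1; height_2 = 3.25; pos_x_3 = 6.5; pos_y_3 = 4.25; pos_z_3 = 5.5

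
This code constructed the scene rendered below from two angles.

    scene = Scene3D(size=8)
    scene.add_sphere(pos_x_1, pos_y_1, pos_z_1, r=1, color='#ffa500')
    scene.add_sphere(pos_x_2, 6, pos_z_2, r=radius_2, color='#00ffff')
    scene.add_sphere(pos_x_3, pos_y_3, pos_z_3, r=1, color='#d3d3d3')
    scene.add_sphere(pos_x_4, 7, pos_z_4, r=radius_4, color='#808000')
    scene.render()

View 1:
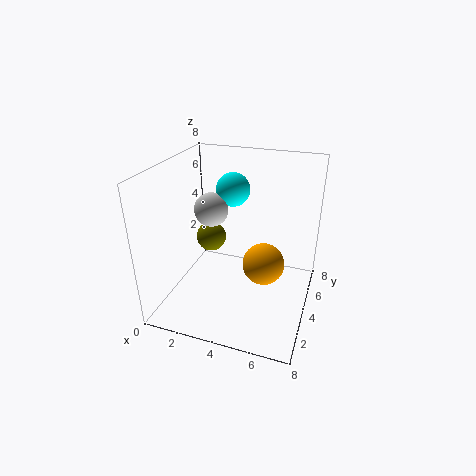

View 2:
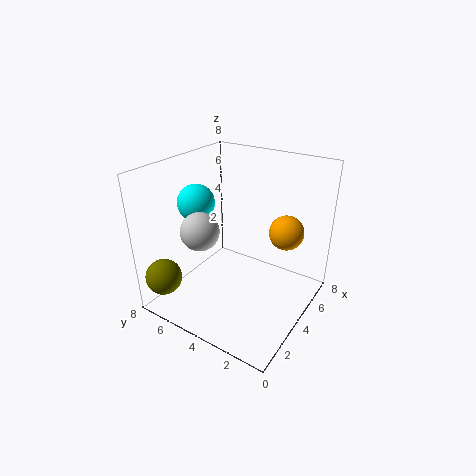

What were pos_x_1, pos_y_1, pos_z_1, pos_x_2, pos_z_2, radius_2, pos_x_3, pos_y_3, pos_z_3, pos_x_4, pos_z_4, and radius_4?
pos_x_1 = 6
pos_y_1 = 2
pos_z_1 = 4
pos_x_2 = 3
pos_z_2 = 6
radius_2 = 1
pos_x_3 = 2
pos_y_3 = 5
pos_z_3 = 5
pos_x_4 = 1
pos_z_4 = 2
radius_4 = 1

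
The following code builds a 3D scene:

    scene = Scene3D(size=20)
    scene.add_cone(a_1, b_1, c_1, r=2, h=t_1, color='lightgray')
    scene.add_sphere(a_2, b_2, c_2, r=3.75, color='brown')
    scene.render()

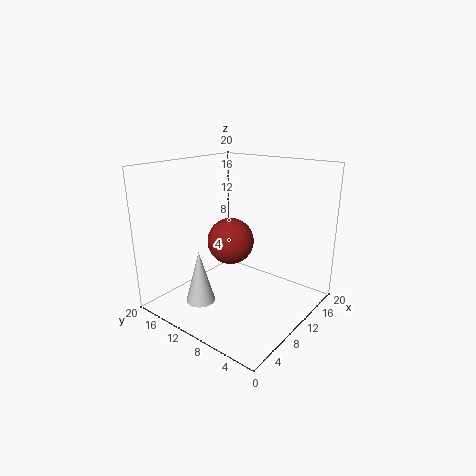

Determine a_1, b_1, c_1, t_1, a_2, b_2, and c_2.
a_1 = 4.75; b_1 = 12.5; c_1 = 1.75; t_1 = 7.25; a_2 = 14.75; b_2 = 15.25; c_2 = 6.75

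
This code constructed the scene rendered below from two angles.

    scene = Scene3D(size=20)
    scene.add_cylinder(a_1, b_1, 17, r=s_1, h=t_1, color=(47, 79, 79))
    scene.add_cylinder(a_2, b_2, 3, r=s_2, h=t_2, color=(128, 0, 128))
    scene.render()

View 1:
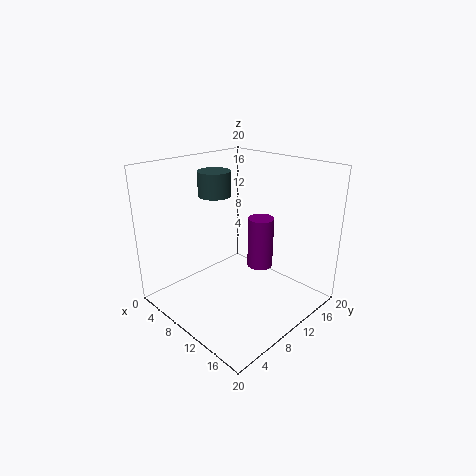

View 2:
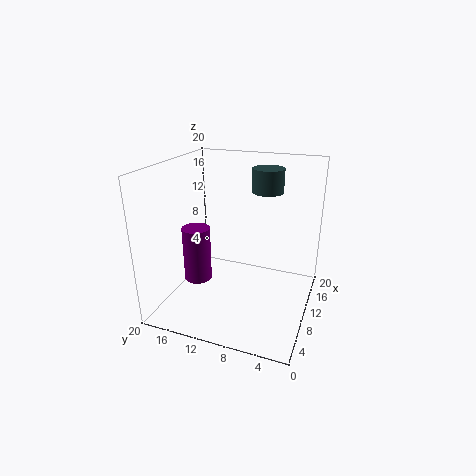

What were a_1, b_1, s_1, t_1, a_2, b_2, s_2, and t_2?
a_1 = 10; b_1 = 6; s_1 = 2; t_1 = 3; a_2 = 9; b_2 = 16; s_2 = 2; t_2 = 8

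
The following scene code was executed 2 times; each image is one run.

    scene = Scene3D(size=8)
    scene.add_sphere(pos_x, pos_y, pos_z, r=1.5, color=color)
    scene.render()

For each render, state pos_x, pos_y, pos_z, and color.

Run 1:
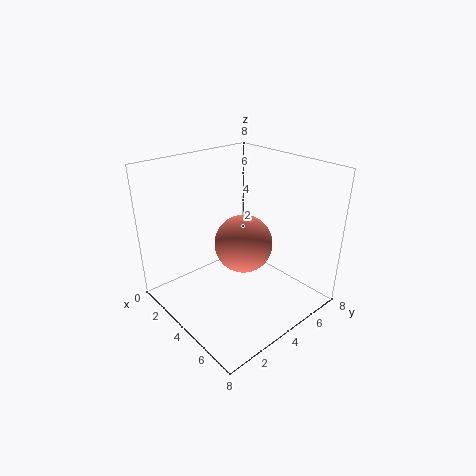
pos_x = 5
pos_y = 3.5
pos_z = 4.25
color = 'salmon'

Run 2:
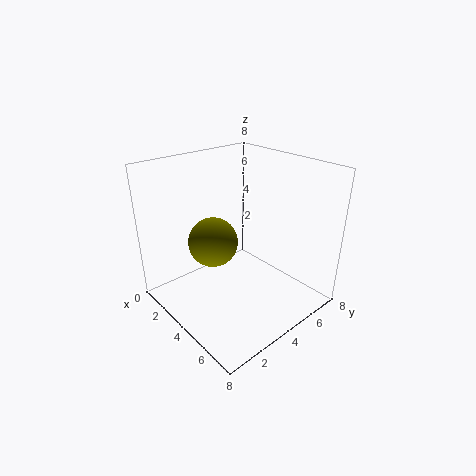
pos_x = 2
pos_y = 3.75
pos_z = 3
color = 'olive'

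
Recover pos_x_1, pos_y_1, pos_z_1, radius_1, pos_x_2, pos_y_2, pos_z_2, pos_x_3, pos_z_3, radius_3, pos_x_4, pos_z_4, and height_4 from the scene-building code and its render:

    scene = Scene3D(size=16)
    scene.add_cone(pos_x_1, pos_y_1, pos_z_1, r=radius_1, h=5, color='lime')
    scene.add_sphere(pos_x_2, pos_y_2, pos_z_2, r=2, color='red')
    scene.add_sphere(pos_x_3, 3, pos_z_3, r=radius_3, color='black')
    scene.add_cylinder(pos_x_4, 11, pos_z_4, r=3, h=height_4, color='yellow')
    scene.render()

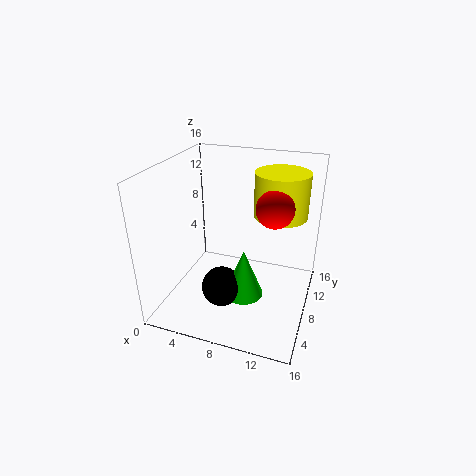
pos_x_1 = 10, pos_y_1 = 4, pos_z_1 = 4, radius_1 = 2, pos_x_2 = 12, pos_y_2 = 8, pos_z_2 = 12, pos_x_3 = 8, pos_z_3 = 5, radius_3 = 2, pos_x_4 = 12, pos_z_4 = 10, height_4 = 5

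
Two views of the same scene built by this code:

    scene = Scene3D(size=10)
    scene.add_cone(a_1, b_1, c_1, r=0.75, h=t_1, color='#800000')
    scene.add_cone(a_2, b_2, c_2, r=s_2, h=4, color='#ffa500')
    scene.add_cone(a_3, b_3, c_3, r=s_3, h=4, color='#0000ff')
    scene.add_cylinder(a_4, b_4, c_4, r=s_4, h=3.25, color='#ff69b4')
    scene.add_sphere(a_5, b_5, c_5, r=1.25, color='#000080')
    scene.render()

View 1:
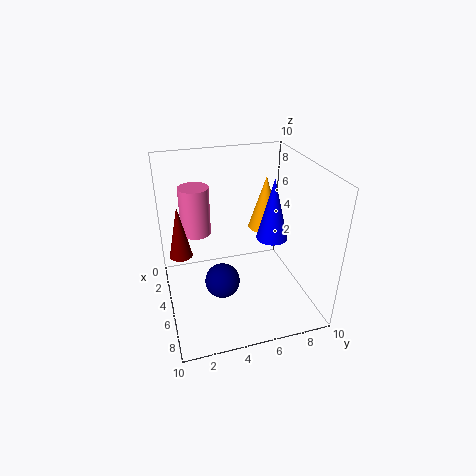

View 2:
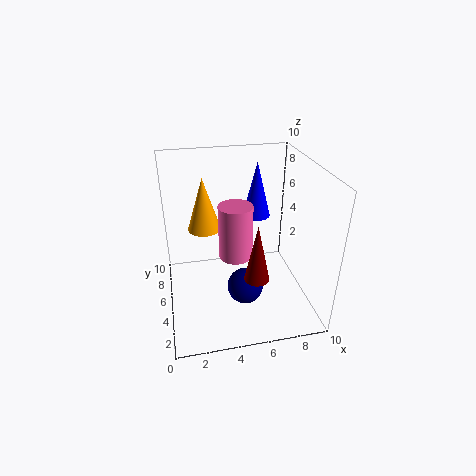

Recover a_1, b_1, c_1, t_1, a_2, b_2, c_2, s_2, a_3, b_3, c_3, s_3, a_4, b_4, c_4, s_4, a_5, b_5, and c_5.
a_1 = 5.25
b_1 = 1
c_1 = 4.5
t_1 = 3.5
a_2 = 3
b_2 = 7.75
c_2 = 4.5
s_2 = 1.25
a_3 = 6.75
b_3 = 6.75
c_3 = 5.75
s_3 = 1
a_4 = 4.25
b_4 = 2.25
c_4 = 5.5
s_4 = 1
a_5 = 5.25
b_5 = 3.75
c_5 = 1.75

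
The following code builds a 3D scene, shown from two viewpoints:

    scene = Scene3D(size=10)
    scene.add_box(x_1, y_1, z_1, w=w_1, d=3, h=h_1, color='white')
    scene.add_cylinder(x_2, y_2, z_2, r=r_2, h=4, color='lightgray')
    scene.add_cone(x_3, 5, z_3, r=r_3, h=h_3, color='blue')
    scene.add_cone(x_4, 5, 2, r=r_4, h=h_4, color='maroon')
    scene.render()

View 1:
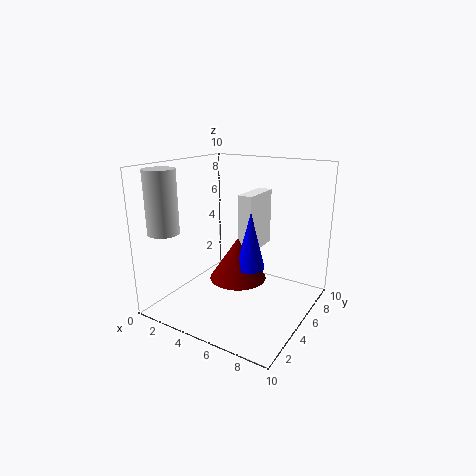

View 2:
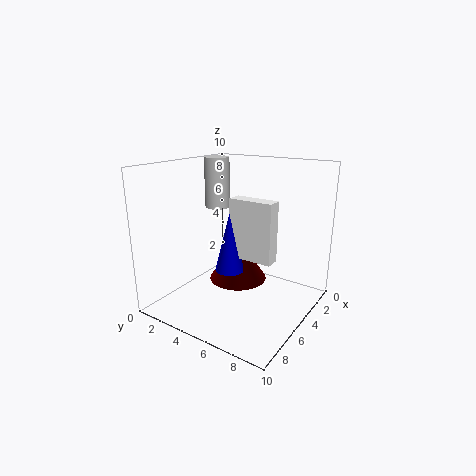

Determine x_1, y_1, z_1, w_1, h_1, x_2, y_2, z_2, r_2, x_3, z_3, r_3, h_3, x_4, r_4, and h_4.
x_1 = 5; y_1 = 5; z_1 = 4; w_1 = 1; h_1 = 4; x_2 = 2; y_2 = 1; z_2 = 6; r_2 = 1; x_3 = 6; z_3 = 3; r_3 = 1; h_3 = 4; x_4 = 5; r_4 = 2; h_4 = 3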